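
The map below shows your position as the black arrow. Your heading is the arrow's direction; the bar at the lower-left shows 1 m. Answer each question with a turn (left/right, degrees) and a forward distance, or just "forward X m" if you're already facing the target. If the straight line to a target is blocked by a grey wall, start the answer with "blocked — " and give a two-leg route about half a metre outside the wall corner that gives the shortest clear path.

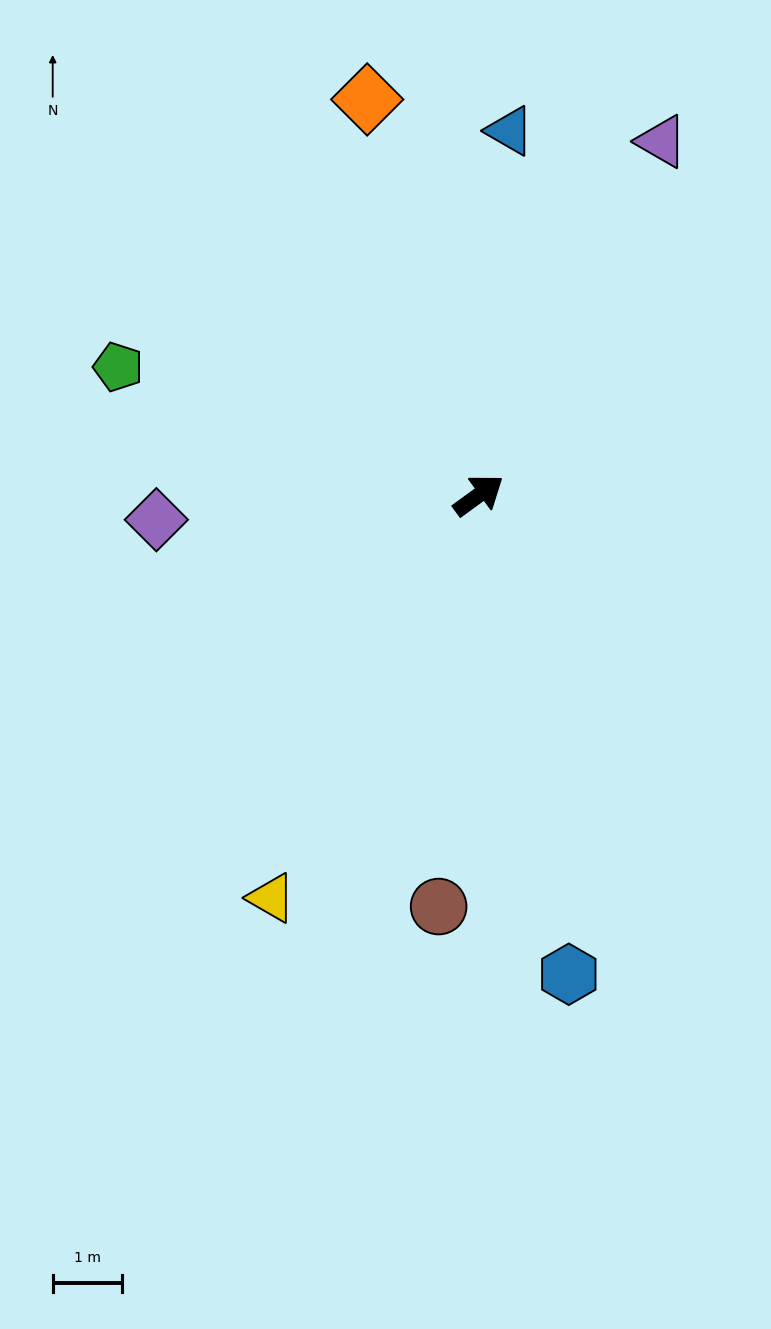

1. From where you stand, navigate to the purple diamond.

turn left 148°, forward 4.7 m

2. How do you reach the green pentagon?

turn left 124°, forward 5.5 m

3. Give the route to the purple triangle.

turn left 27°, forward 5.8 m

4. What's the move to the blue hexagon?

turn right 115°, forward 7.0 m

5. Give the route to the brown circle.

turn right 132°, forward 6.0 m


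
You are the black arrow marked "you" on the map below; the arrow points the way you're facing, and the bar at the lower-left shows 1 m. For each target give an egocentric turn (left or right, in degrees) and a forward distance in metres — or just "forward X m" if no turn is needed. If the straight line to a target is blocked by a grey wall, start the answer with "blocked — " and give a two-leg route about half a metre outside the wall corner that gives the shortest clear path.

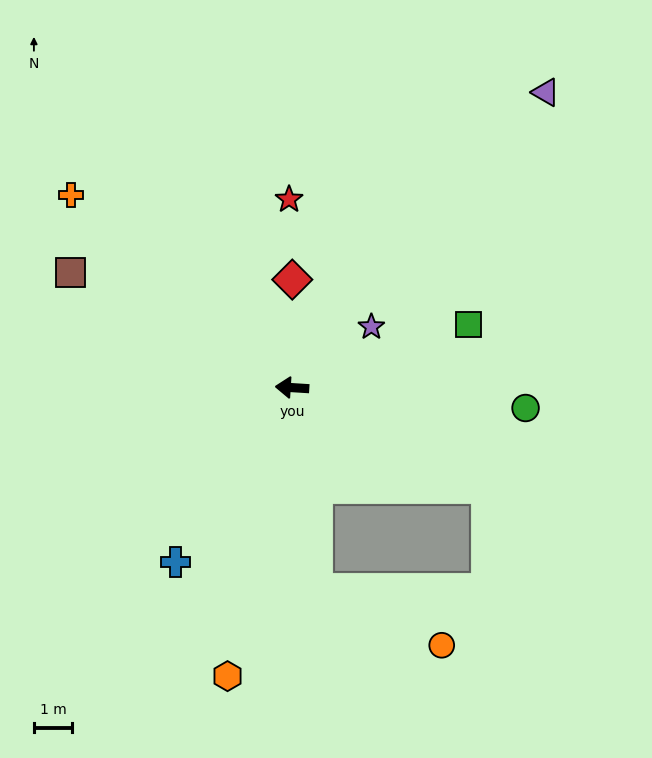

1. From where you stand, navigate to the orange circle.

blocked — turn left 101°, forward 5.3 m, then turn left 58°, forward 3.6 m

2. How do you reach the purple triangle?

turn right 127°, forward 10.2 m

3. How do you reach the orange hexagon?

turn left 81°, forward 7.8 m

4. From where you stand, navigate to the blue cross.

turn left 60°, forward 5.5 m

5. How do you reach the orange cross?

turn right 38°, forward 7.7 m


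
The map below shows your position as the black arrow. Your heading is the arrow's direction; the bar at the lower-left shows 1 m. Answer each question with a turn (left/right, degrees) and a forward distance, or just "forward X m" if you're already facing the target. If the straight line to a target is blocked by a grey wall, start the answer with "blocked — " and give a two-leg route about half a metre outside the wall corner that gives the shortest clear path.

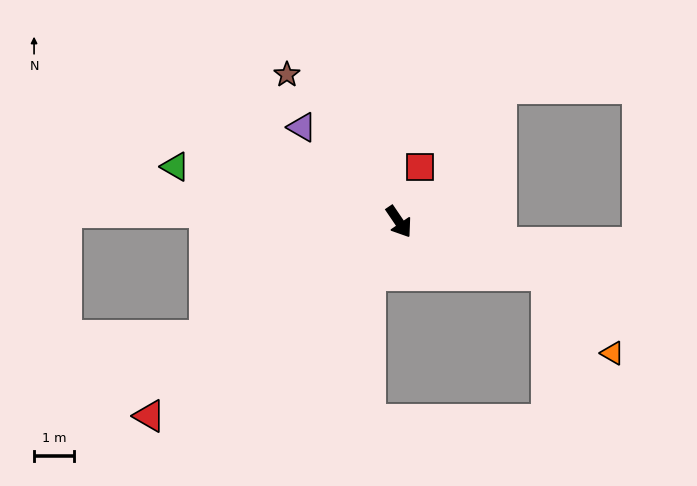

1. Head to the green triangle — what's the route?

turn right 138°, forward 5.8 m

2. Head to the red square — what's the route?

turn left 124°, forward 1.5 m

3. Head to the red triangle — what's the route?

turn right 86°, forward 8.0 m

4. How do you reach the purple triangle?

turn right 168°, forward 3.4 m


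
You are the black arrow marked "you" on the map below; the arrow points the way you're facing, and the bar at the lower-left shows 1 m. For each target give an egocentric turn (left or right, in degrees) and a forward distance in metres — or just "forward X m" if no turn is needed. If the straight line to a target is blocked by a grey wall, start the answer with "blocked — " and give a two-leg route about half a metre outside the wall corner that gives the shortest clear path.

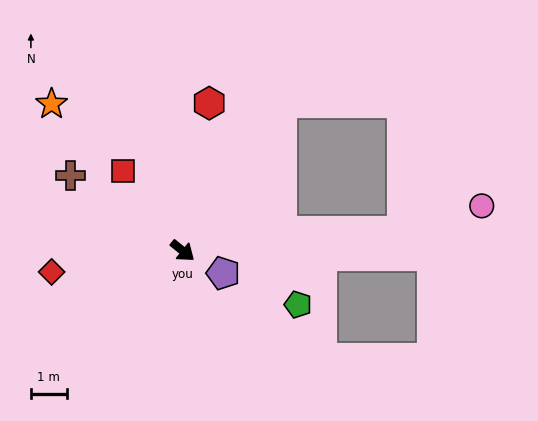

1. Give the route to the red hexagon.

turn left 119°, forward 4.2 m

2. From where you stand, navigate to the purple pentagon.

turn left 10°, forward 1.3 m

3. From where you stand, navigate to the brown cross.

turn right 175°, forward 3.8 m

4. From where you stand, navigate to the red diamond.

turn right 132°, forward 3.7 m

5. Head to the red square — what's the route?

turn left 166°, forward 2.8 m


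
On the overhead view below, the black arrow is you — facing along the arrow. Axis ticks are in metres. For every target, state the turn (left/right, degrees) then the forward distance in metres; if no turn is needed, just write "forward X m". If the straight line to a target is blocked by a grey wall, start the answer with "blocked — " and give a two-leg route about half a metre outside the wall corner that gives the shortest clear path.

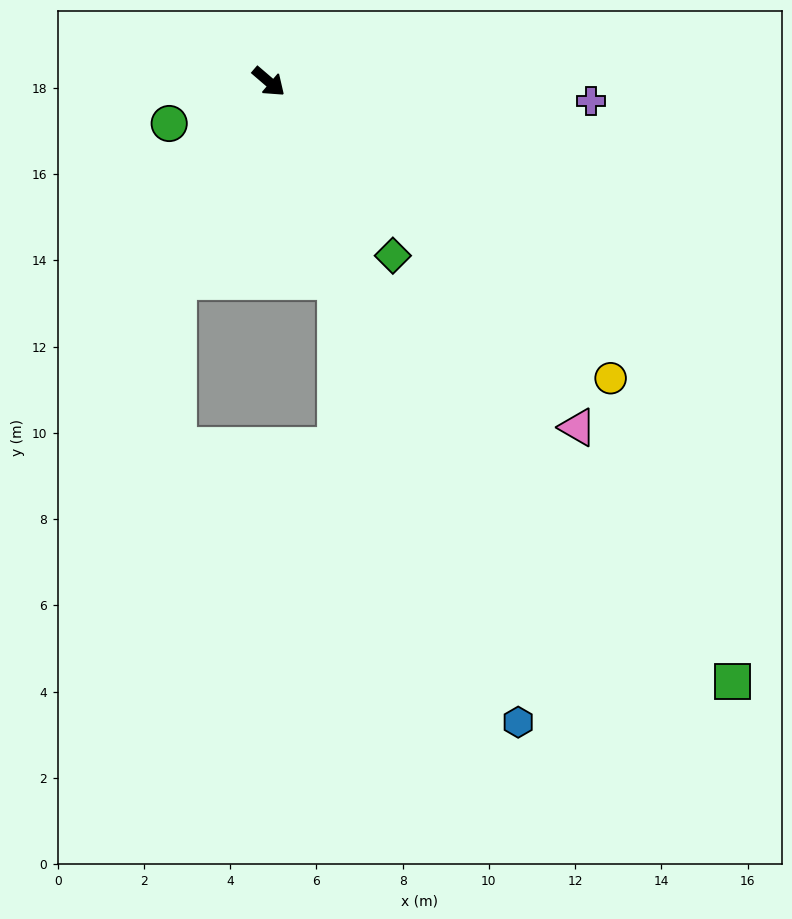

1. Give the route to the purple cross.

turn left 37°, forward 7.5 m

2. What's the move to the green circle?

turn right 117°, forward 2.5 m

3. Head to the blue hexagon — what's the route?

turn right 28°, forward 15.9 m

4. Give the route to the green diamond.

turn right 14°, forward 5.0 m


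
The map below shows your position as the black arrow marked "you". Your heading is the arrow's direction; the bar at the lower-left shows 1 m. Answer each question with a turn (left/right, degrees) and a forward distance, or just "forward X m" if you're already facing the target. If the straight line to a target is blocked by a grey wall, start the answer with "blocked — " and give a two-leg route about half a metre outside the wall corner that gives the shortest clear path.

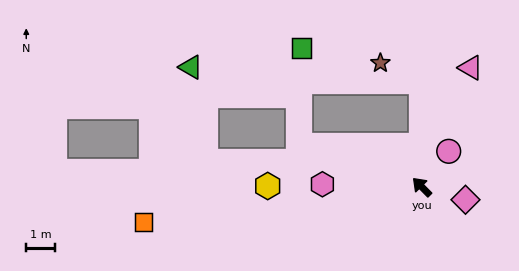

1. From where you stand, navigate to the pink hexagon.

turn left 44°, forward 3.5 m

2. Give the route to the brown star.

blocked — turn right 44°, forward 3.6 m, then turn left 64°, forward 1.6 m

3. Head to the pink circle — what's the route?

turn right 82°, forward 1.6 m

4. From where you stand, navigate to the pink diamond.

turn right 151°, forward 1.6 m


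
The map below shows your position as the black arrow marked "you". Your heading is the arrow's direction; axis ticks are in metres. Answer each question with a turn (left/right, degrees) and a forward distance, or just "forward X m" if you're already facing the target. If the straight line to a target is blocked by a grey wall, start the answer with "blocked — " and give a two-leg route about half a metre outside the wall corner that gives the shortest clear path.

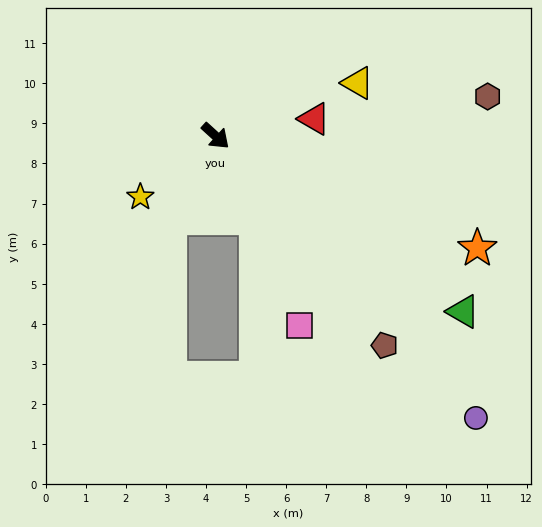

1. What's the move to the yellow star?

turn right 99°, forward 2.4 m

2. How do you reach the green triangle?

turn left 7°, forward 7.6 m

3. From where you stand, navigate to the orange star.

turn left 19°, forward 7.1 m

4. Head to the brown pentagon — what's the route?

turn right 9°, forward 6.7 m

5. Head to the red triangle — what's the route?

turn left 52°, forward 2.5 m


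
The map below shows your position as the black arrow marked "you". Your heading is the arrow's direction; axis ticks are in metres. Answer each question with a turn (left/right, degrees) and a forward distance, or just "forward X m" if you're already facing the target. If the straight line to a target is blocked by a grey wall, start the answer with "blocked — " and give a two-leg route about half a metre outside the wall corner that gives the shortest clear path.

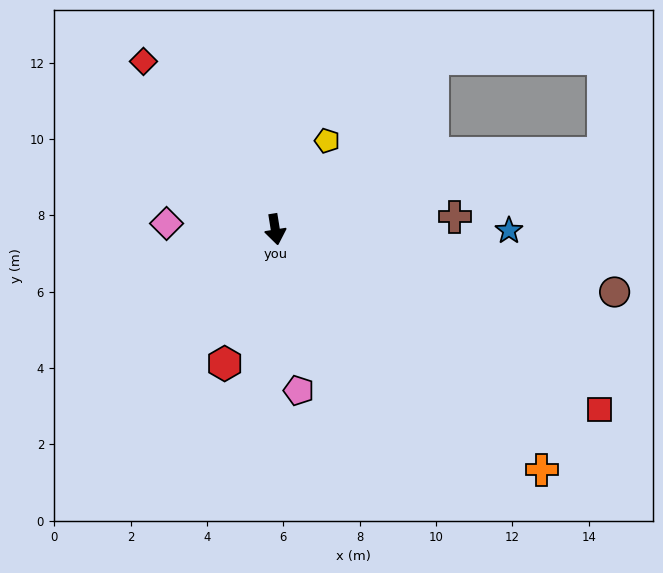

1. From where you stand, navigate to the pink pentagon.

forward 4.3 m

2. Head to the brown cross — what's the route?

turn left 85°, forward 4.7 m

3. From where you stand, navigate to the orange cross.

turn left 39°, forward 9.4 m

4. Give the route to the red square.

turn left 52°, forward 9.7 m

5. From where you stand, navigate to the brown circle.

turn left 70°, forward 9.0 m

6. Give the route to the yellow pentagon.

turn left 141°, forward 2.7 m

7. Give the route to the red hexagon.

turn right 30°, forward 3.8 m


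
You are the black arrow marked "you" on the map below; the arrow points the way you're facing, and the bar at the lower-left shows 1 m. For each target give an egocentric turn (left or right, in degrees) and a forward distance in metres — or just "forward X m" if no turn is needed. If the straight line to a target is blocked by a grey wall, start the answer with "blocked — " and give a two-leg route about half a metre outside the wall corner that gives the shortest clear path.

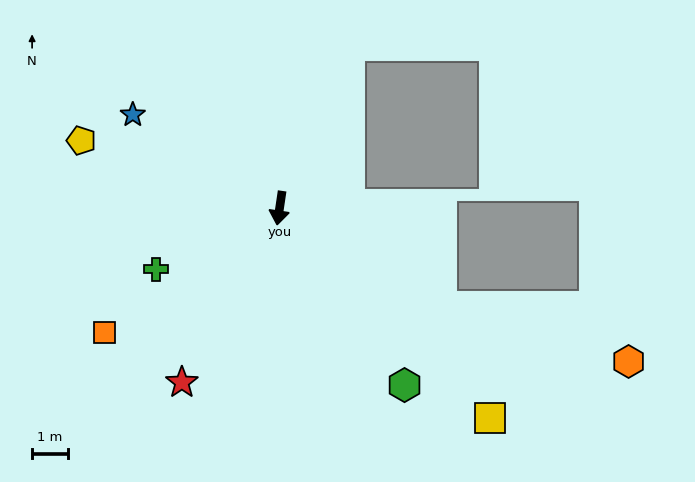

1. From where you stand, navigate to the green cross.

turn right 55°, forward 3.8 m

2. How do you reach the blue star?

turn right 114°, forward 4.8 m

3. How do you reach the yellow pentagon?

turn right 100°, forward 5.8 m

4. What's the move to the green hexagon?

turn left 44°, forward 6.0 m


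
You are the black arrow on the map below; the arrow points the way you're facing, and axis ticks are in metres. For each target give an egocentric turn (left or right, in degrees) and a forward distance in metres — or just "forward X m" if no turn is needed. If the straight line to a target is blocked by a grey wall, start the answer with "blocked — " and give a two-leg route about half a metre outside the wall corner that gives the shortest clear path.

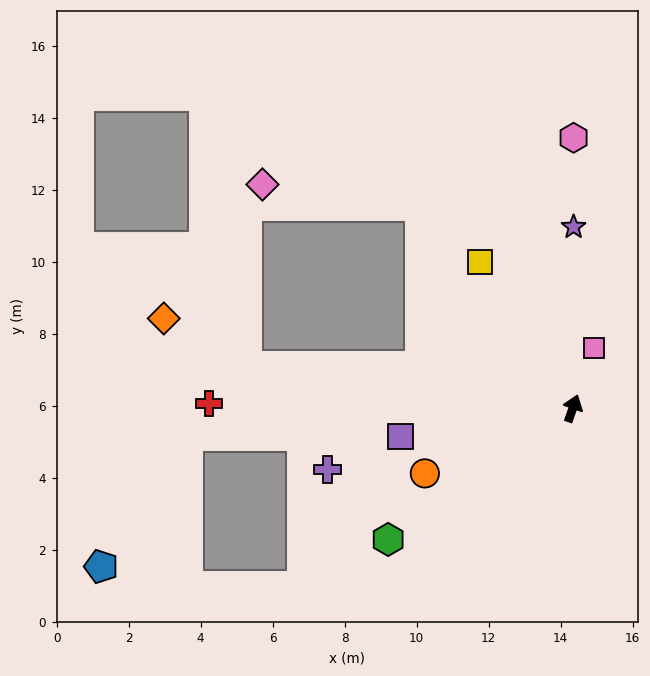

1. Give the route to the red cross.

turn left 109°, forward 10.1 m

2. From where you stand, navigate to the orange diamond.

blocked — turn left 102°, forward 9.1 m, then turn right 23°, forward 2.7 m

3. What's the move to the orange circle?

turn left 133°, forward 4.5 m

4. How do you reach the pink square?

forward 1.8 m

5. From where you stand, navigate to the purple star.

turn left 19°, forward 5.0 m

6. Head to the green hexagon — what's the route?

turn left 145°, forward 6.3 m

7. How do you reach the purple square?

turn left 119°, forward 4.8 m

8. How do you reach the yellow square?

turn left 52°, forward 4.8 m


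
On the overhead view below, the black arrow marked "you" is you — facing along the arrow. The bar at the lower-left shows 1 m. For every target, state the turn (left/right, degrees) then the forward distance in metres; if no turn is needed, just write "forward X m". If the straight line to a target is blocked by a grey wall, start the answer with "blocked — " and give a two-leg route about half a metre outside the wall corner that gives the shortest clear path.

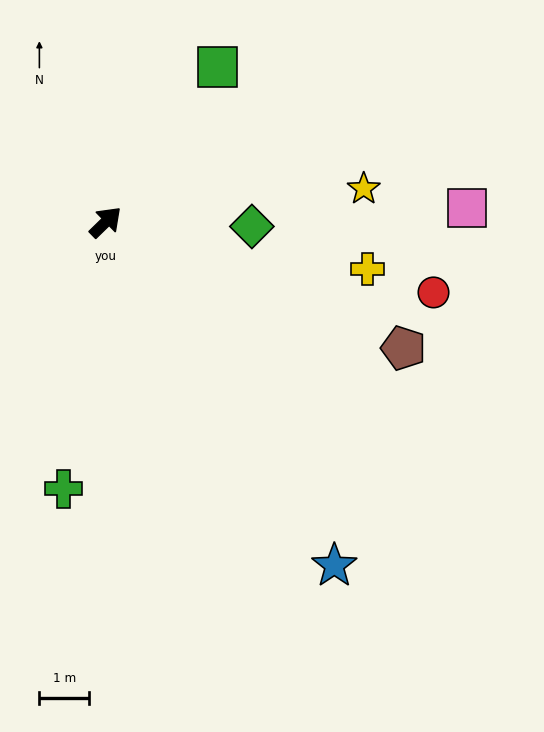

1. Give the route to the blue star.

turn right 101°, forward 8.3 m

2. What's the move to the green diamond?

turn right 46°, forward 2.9 m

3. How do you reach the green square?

turn left 10°, forward 3.9 m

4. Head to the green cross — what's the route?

turn right 143°, forward 5.4 m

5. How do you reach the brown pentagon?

turn right 67°, forward 6.5 m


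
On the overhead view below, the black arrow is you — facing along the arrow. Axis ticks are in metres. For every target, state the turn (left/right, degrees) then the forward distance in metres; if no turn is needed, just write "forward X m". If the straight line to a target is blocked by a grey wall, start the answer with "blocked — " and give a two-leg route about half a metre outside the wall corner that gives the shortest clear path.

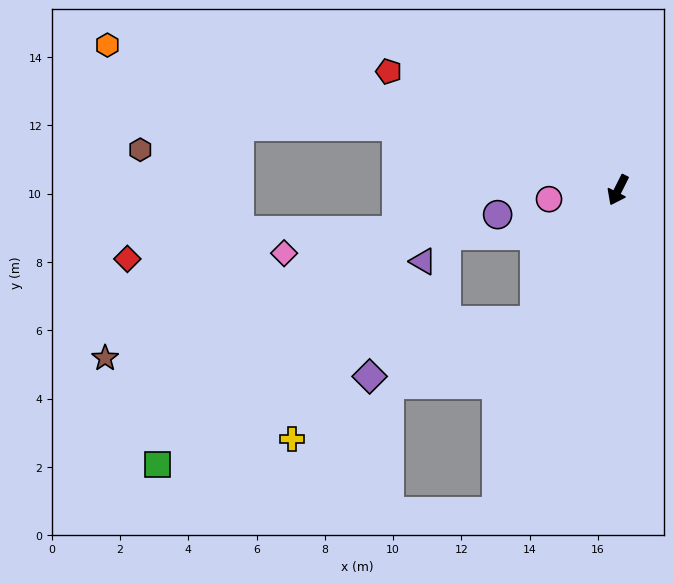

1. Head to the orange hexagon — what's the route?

turn right 79°, forward 15.5 m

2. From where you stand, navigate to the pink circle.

turn right 56°, forward 2.0 m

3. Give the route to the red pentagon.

turn right 91°, forward 7.6 m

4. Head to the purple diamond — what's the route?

blocked — turn right 6°, forward 4.5 m, then turn right 39°, forward 5.1 m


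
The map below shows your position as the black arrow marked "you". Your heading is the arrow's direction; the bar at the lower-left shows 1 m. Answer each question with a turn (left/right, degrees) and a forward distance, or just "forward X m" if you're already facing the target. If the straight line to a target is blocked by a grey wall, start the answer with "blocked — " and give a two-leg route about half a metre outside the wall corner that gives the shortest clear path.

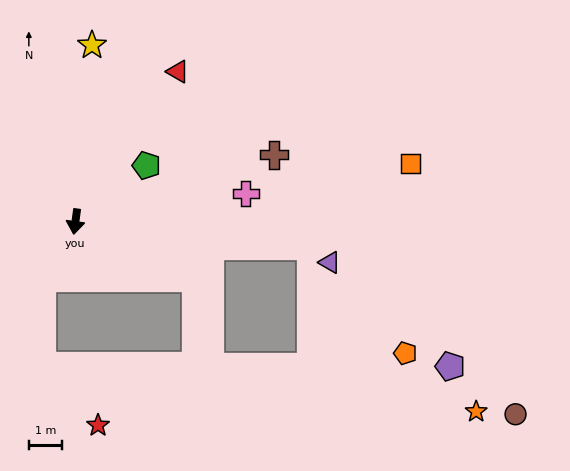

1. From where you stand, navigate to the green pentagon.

turn left 136°, forward 2.7 m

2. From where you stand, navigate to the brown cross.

turn left 116°, forward 6.3 m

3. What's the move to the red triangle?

turn left 153°, forward 5.5 m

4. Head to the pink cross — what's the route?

turn left 107°, forward 5.2 m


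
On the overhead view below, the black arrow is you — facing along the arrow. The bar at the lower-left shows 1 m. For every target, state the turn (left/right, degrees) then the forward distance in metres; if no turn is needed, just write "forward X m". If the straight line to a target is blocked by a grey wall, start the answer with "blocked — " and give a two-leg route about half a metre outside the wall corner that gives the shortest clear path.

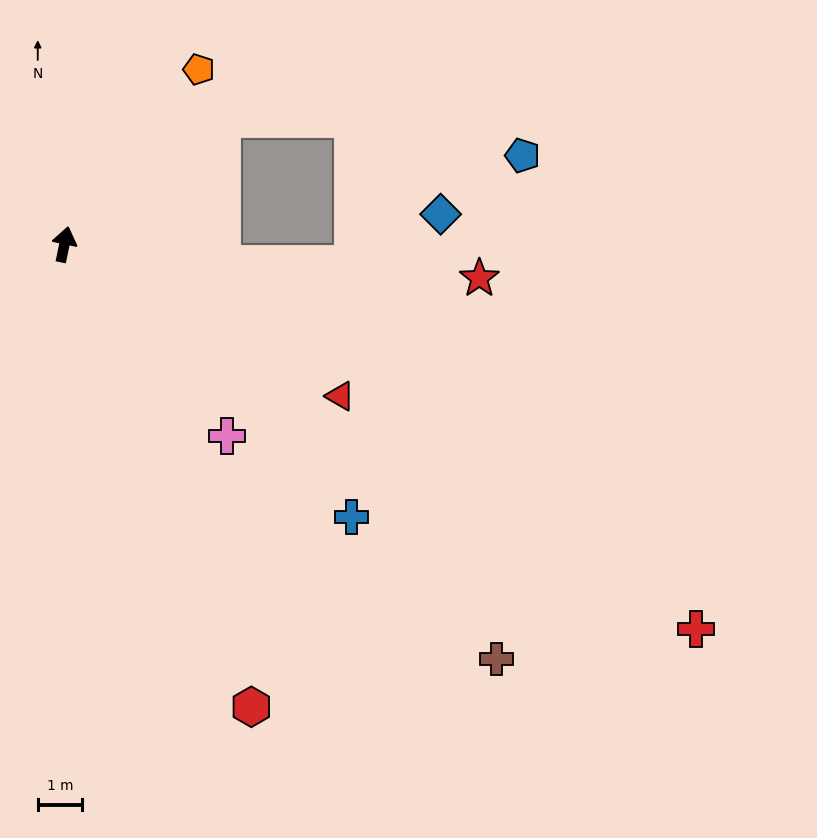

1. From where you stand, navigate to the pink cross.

turn right 128°, forward 5.6 m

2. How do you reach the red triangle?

turn right 107°, forward 7.1 m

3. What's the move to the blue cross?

turn right 122°, forward 8.9 m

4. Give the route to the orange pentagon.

turn right 26°, forward 5.0 m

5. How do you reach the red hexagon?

turn right 146°, forward 11.2 m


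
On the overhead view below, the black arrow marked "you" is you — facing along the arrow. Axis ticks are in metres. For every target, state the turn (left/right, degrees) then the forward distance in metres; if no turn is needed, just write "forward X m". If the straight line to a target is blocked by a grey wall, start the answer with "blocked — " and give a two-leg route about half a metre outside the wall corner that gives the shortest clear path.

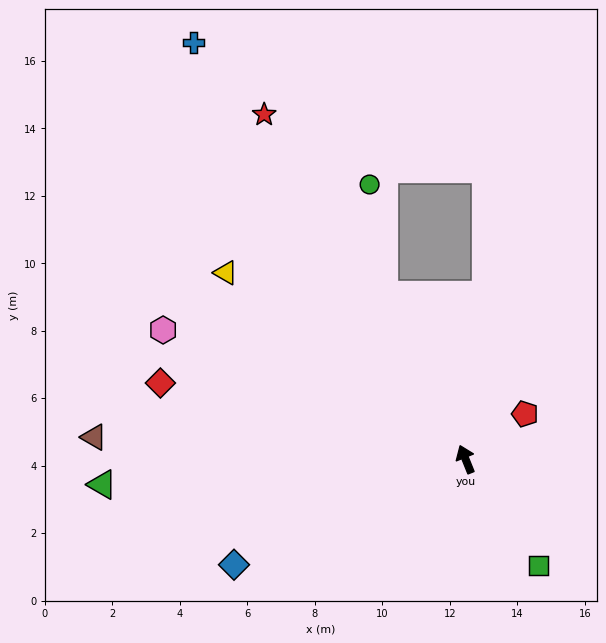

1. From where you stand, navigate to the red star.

turn left 8°, forward 11.8 m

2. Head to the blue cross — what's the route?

turn left 11°, forward 14.7 m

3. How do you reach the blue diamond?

turn left 93°, forward 7.5 m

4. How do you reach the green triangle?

turn left 72°, forward 10.8 m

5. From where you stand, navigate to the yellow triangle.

turn left 30°, forward 9.0 m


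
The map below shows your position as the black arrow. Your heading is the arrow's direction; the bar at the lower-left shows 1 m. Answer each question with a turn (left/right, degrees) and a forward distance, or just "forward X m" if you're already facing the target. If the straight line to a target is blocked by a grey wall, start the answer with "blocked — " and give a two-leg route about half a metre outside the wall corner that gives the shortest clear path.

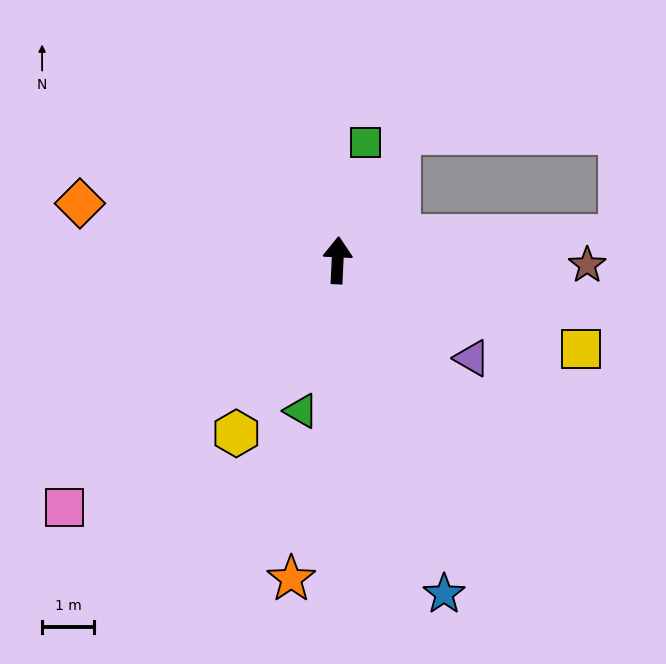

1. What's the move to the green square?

turn right 11°, forward 2.3 m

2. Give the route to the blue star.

turn right 160°, forward 6.8 m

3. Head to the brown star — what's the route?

turn right 88°, forward 4.8 m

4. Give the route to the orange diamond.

turn left 80°, forward 5.1 m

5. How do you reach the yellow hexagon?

turn left 152°, forward 3.9 m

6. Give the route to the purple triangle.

turn right 123°, forward 3.2 m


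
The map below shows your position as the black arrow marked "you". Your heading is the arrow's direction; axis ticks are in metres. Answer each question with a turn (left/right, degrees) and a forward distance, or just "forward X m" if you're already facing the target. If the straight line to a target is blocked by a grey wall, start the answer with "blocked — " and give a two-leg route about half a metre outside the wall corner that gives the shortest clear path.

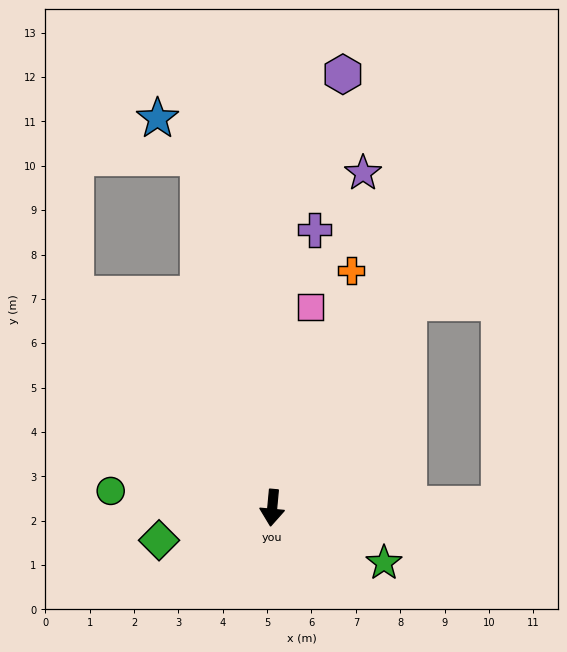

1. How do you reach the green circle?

turn right 91°, forward 3.7 m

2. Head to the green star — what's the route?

turn left 69°, forward 2.8 m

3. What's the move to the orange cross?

turn left 167°, forward 5.6 m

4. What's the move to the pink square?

turn left 175°, forward 4.6 m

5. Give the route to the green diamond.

turn right 69°, forward 2.7 m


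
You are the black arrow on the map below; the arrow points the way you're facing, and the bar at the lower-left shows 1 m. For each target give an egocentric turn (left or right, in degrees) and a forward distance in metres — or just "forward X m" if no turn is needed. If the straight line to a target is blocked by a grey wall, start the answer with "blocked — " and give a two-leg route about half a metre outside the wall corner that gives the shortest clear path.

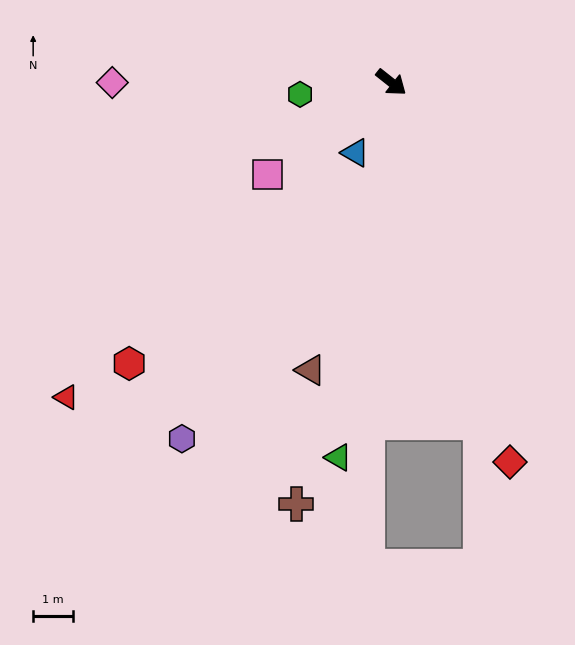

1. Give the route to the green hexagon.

turn right 134°, forward 2.3 m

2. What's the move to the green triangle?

turn right 60°, forward 9.4 m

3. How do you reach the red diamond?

turn right 34°, forward 9.9 m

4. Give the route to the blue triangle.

turn right 79°, forward 2.0 m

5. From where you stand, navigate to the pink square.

turn right 105°, forward 3.8 m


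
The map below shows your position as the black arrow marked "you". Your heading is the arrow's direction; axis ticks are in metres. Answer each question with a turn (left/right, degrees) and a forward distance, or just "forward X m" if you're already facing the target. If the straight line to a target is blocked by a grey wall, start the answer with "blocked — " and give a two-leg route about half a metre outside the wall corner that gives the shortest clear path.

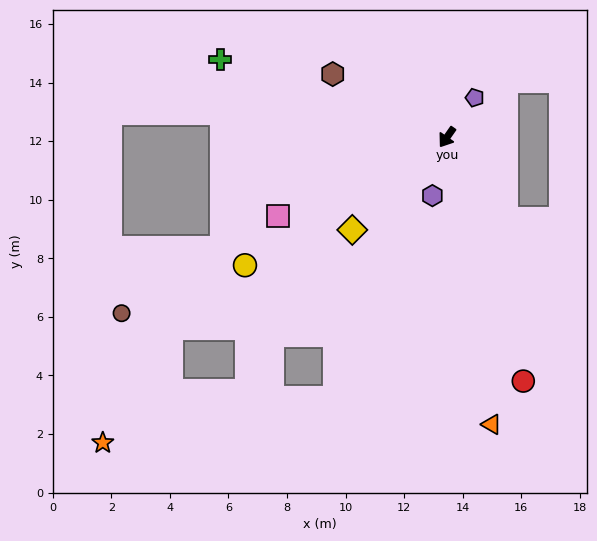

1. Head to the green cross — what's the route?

turn right 74°, forward 8.2 m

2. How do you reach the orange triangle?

turn left 44°, forward 9.9 m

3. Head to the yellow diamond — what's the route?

turn right 11°, forward 4.5 m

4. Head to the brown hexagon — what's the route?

turn right 84°, forward 4.5 m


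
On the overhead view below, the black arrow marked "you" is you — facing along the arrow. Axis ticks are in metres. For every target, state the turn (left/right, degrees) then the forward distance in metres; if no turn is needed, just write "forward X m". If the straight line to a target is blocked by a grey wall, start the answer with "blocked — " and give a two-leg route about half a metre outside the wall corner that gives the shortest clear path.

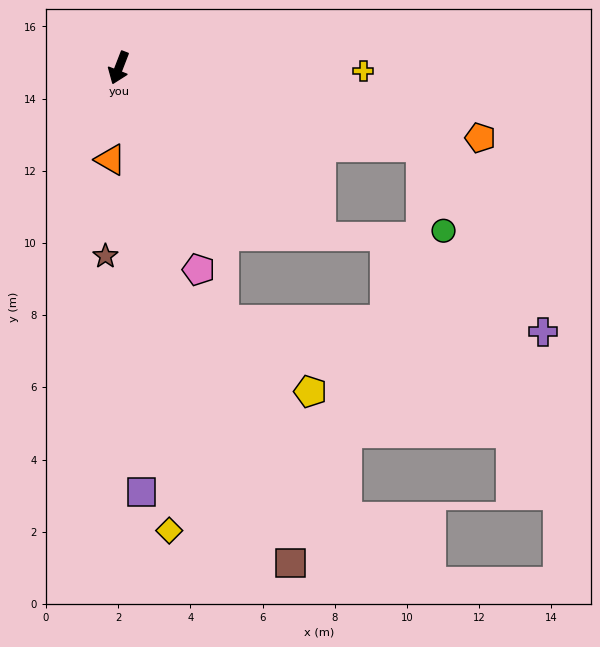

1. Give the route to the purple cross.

blocked — turn left 97°, forward 8.7 m, then turn right 43°, forward 6.1 m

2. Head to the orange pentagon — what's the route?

turn left 100°, forward 10.2 m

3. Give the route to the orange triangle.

turn left 16°, forward 2.6 m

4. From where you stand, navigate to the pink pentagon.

turn left 43°, forward 6.0 m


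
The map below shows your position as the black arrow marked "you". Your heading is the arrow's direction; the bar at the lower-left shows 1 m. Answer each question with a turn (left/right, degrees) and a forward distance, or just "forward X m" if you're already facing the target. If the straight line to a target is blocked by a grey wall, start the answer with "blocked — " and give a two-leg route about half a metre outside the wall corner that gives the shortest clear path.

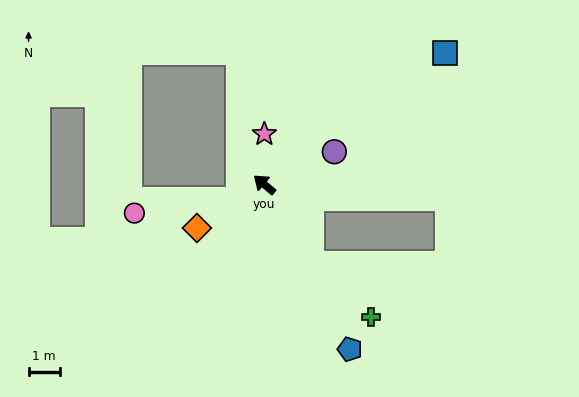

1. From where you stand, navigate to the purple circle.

turn right 115°, forward 2.5 m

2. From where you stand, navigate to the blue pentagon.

turn left 157°, forward 5.9 m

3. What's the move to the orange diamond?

turn left 73°, forward 2.6 m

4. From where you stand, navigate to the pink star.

turn right 50°, forward 1.6 m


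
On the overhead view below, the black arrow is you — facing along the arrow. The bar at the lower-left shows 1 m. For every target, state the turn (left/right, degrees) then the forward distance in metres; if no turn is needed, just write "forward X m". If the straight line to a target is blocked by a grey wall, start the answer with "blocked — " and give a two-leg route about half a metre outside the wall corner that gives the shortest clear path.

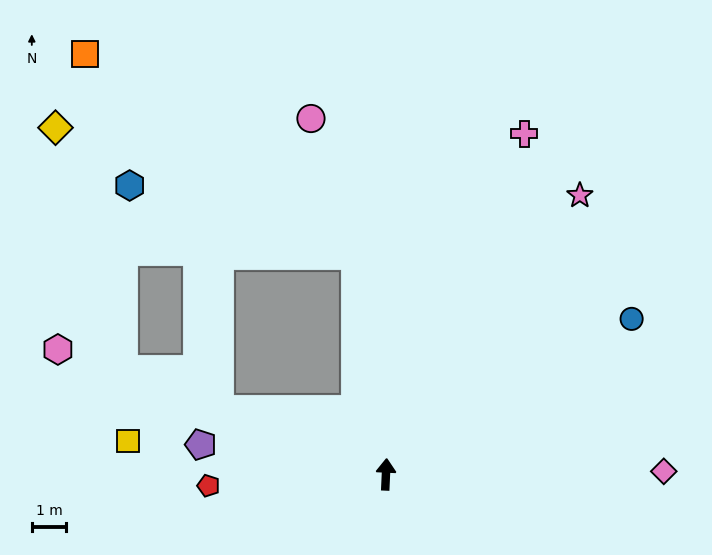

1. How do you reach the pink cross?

turn right 20°, forward 10.6 m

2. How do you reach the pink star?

turn right 32°, forward 9.8 m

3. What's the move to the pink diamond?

turn right 87°, forward 8.0 m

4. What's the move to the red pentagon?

turn left 96°, forward 5.1 m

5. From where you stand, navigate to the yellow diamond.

blocked — turn left 11°, forward 6.4 m, then turn left 59°, forward 9.4 m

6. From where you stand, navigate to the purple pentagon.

turn left 83°, forward 5.4 m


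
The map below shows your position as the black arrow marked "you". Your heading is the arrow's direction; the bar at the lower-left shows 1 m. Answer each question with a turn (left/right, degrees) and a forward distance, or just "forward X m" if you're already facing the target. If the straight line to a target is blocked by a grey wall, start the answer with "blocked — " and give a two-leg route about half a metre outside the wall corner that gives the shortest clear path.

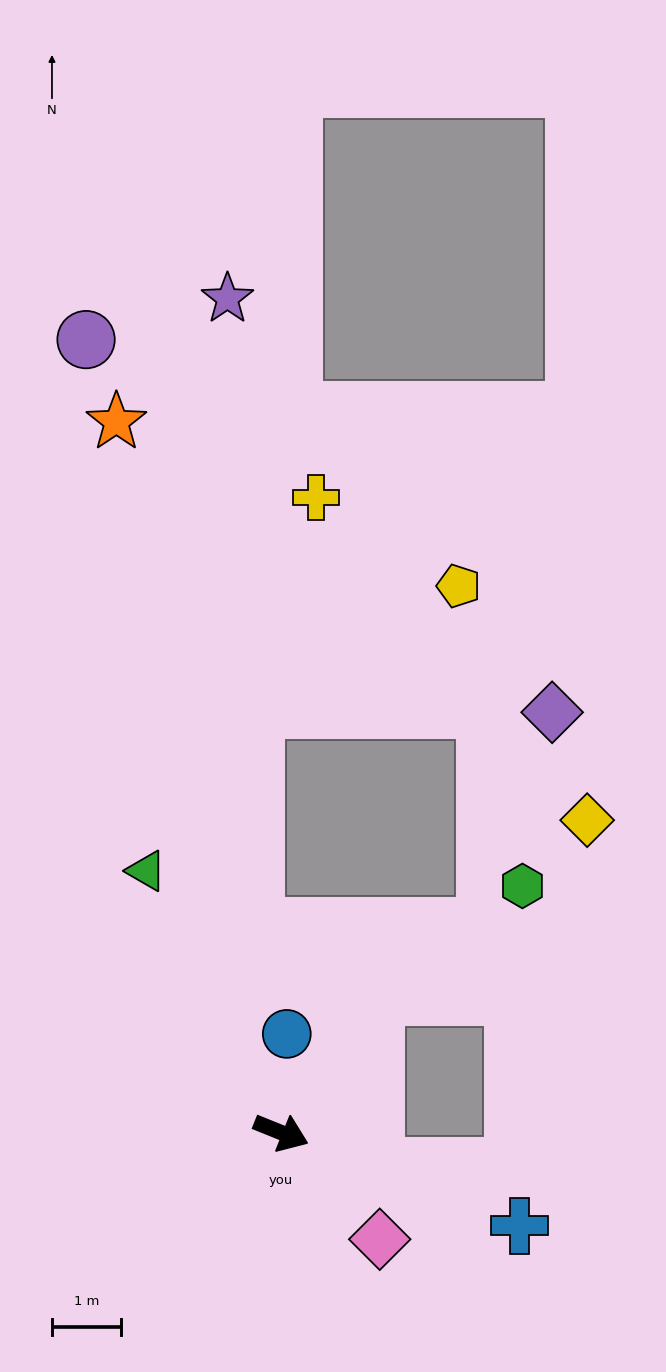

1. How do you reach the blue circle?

turn left 109°, forward 1.4 m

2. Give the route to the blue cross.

forward 3.7 m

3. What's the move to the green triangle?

turn left 139°, forward 4.3 m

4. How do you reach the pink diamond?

turn right 25°, forward 2.1 m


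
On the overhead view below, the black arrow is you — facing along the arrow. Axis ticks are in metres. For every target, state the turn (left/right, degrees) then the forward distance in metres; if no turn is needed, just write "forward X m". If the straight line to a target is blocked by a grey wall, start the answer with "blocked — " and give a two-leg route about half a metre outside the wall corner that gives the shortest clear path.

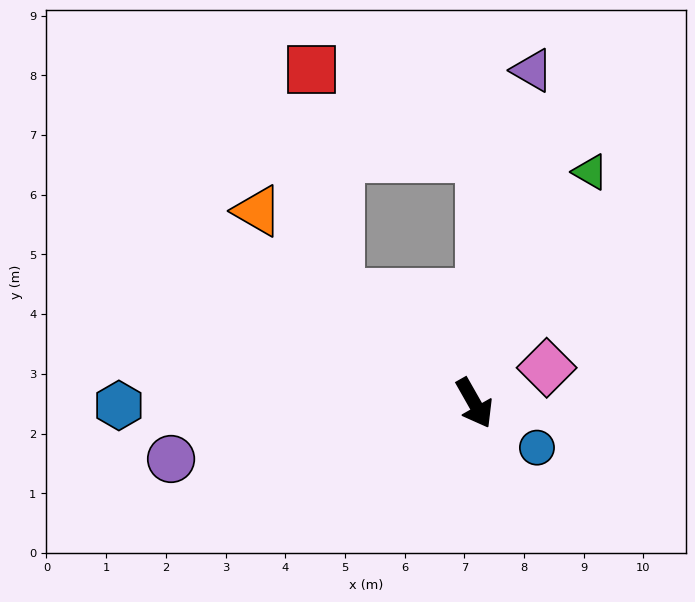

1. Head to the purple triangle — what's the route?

turn left 141°, forward 5.7 m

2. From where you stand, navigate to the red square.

blocked — turn right 158°, forward 2.9 m, then turn right 44°, forward 3.8 m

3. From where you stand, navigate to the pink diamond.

turn left 86°, forward 1.3 m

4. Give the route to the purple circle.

turn right 109°, forward 5.2 m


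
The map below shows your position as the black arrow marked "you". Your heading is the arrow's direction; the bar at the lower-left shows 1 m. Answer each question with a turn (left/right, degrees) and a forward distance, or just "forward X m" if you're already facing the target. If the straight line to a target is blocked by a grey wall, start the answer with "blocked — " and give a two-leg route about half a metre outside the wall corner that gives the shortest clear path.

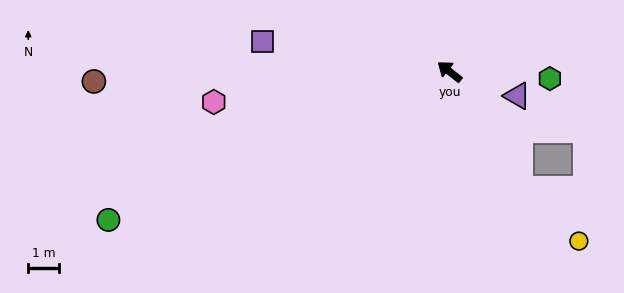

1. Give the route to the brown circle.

turn left 40°, forward 11.6 m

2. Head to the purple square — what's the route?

turn left 29°, forward 6.2 m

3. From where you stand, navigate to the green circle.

turn left 62°, forward 12.1 m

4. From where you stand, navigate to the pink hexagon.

turn left 46°, forward 7.8 m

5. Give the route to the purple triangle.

turn right 161°, forward 2.3 m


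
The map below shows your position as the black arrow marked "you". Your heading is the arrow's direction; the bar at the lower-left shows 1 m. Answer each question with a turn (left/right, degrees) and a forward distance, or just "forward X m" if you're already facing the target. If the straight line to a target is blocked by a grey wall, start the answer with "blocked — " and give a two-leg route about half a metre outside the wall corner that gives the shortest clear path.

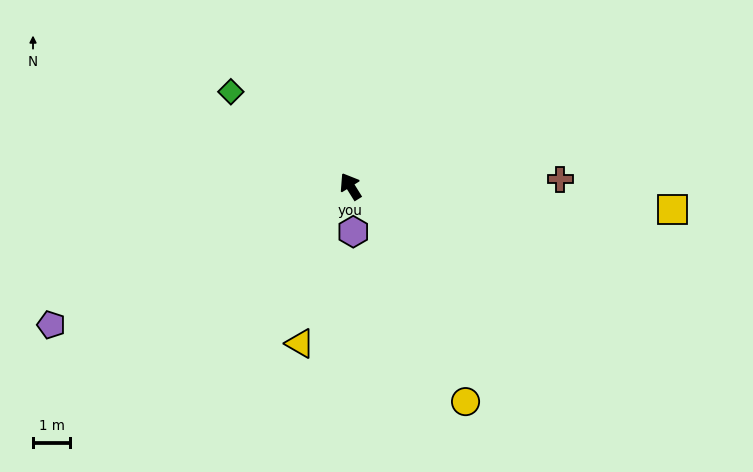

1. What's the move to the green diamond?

turn left 20°, forward 4.1 m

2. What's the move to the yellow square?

turn right 126°, forward 8.7 m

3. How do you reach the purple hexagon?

turn left 152°, forward 1.2 m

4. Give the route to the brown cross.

turn right 120°, forward 5.7 m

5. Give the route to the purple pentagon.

turn left 83°, forward 8.9 m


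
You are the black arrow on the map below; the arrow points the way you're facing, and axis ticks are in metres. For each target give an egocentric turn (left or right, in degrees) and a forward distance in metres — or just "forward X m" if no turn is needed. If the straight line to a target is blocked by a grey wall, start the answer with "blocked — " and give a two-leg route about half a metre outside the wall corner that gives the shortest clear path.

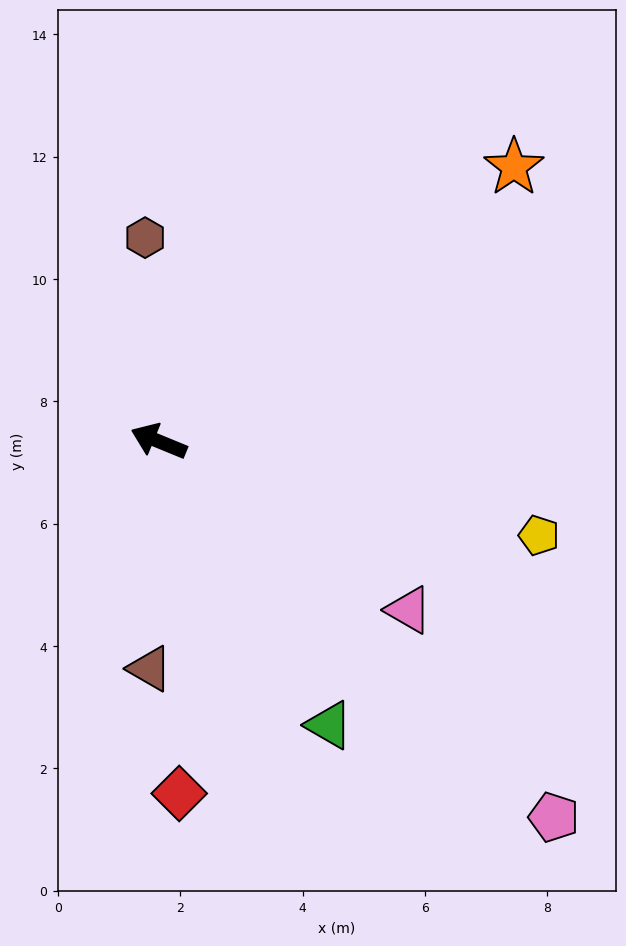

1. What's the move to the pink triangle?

turn left 168°, forward 4.9 m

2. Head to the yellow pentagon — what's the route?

turn right 172°, forward 6.4 m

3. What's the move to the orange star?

turn right 120°, forward 7.3 m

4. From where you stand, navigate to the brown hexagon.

turn right 64°, forward 3.3 m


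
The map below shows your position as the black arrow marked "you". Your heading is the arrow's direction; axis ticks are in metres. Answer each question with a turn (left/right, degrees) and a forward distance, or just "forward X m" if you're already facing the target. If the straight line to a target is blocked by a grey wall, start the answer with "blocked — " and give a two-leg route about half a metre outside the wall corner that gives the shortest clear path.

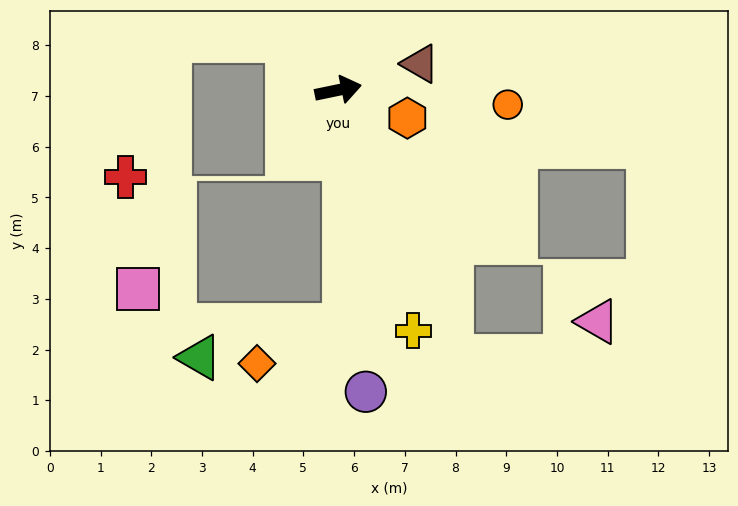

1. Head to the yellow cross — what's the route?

turn right 84°, forward 5.0 m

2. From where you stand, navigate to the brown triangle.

turn left 6°, forward 1.7 m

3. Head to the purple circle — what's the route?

turn right 96°, forward 6.0 m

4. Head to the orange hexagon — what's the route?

turn right 34°, forward 1.5 m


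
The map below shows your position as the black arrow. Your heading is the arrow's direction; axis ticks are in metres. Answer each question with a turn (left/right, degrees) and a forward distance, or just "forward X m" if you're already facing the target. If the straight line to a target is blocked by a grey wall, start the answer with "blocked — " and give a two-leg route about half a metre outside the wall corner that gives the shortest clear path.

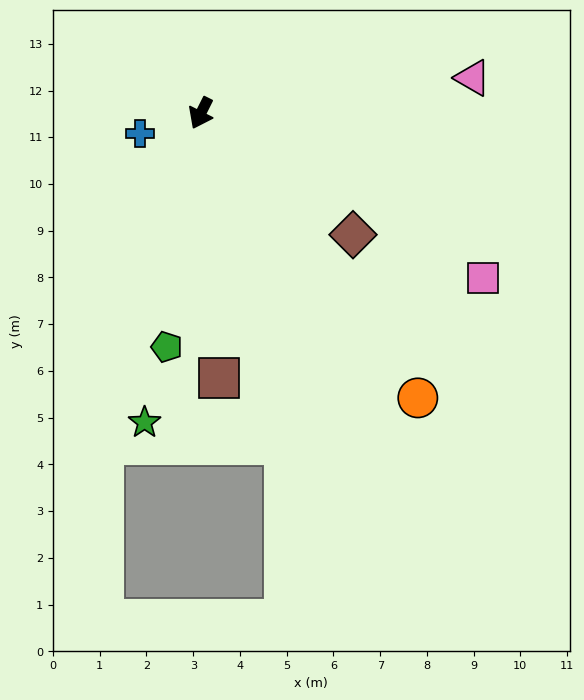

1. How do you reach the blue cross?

turn right 45°, forward 1.4 m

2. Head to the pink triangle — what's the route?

turn left 124°, forward 5.9 m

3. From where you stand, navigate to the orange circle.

turn left 64°, forward 7.7 m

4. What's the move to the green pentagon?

turn left 18°, forward 5.1 m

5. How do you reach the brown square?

turn left 30°, forward 5.7 m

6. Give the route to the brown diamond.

turn left 78°, forward 4.2 m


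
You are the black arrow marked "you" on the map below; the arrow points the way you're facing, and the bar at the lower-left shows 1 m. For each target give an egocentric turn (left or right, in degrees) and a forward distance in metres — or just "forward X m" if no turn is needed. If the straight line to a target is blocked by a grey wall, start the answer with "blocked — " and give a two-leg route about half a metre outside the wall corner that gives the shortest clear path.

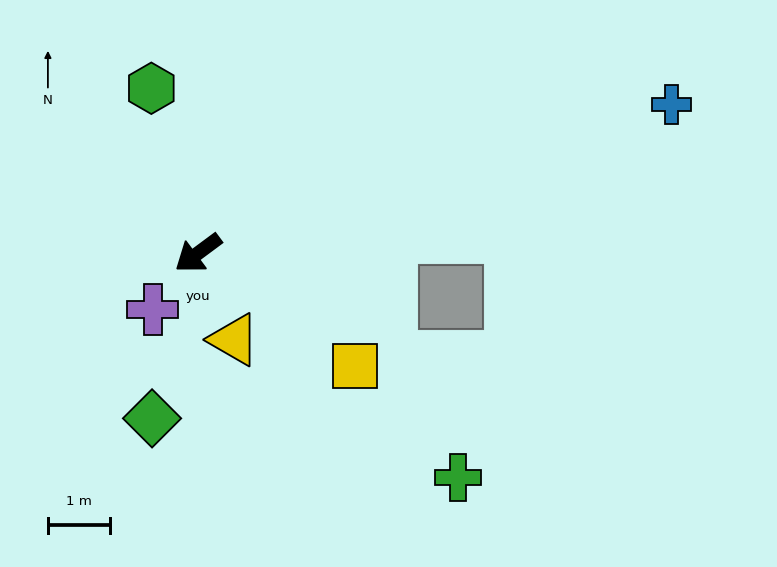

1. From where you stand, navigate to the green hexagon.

turn right 111°, forward 2.8 m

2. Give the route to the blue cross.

turn left 161°, forward 8.0 m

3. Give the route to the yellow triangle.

turn left 76°, forward 1.5 m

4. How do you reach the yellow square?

turn left 108°, forward 3.1 m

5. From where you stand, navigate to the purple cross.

turn left 15°, forward 1.2 m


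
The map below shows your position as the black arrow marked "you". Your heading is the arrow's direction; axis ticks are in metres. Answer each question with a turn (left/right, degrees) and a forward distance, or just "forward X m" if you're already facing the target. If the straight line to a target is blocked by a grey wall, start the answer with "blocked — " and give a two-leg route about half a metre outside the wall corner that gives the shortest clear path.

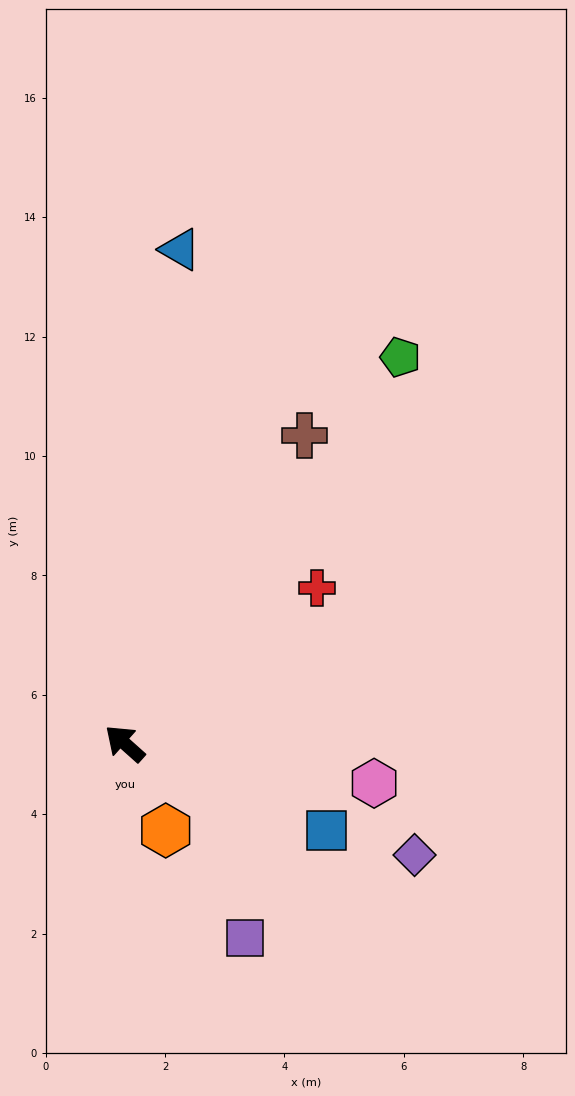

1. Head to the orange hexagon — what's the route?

turn left 157°, forward 1.6 m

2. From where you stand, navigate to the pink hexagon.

turn right 147°, forward 4.2 m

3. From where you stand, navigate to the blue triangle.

turn right 55°, forward 8.3 m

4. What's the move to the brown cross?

turn right 79°, forward 6.0 m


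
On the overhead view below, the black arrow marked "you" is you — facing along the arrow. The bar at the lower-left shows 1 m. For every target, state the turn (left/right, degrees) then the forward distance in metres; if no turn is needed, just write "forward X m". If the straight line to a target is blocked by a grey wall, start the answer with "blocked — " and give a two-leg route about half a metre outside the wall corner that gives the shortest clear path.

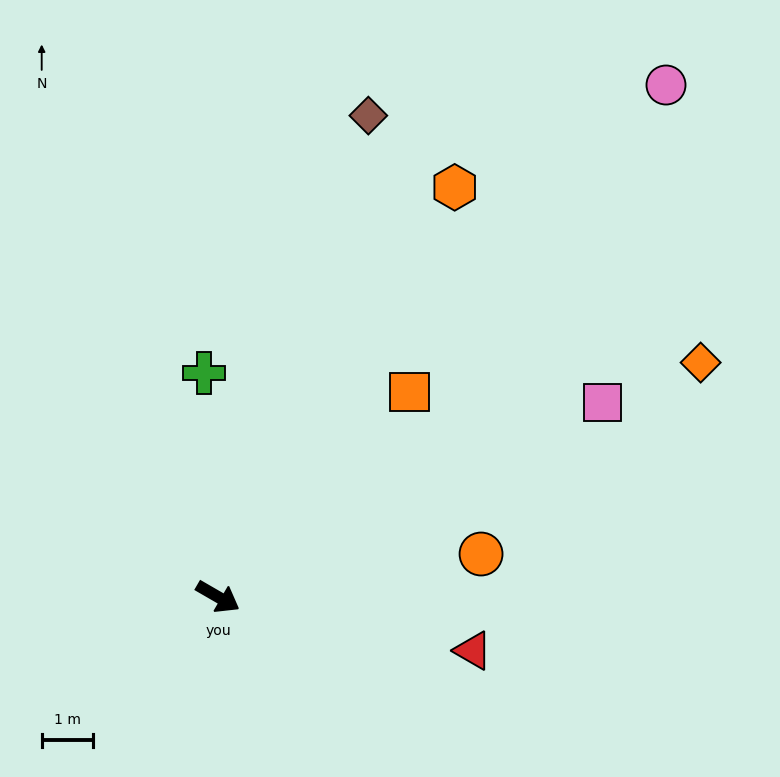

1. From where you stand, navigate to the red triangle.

turn left 18°, forward 5.1 m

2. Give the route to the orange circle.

turn left 39°, forward 5.2 m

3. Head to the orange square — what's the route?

turn left 77°, forward 5.5 m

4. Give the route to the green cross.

turn left 124°, forward 4.4 m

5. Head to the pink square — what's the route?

turn left 57°, forward 8.5 m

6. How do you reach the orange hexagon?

turn left 90°, forward 9.3 m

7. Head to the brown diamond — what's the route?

turn left 103°, forward 9.9 m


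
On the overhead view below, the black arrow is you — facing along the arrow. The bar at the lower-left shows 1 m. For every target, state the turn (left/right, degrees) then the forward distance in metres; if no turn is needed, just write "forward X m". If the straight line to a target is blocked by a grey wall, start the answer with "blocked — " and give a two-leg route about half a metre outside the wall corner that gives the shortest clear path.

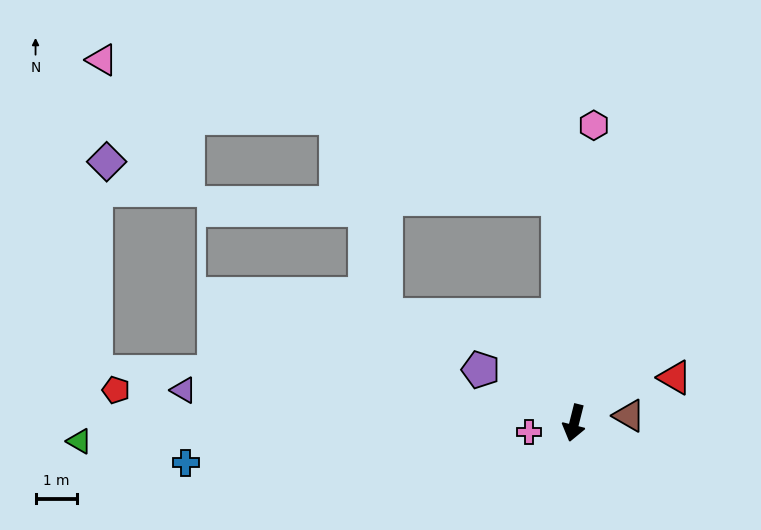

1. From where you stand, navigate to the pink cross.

turn right 64°, forward 1.1 m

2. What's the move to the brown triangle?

turn left 112°, forward 1.3 m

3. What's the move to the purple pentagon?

turn right 105°, forward 2.6 m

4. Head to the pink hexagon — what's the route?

turn right 170°, forward 7.3 m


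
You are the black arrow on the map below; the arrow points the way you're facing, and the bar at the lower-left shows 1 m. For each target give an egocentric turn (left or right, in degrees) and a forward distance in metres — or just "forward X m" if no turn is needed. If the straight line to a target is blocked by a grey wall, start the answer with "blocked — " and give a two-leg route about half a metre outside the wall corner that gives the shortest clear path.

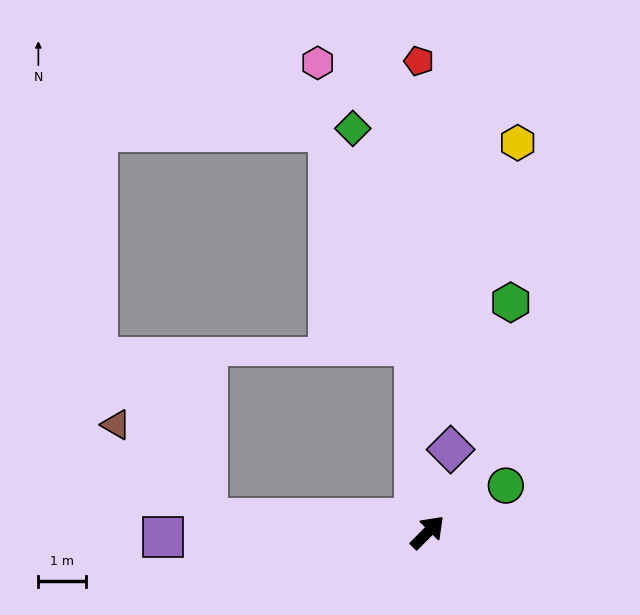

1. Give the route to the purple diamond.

turn left 29°, forward 1.8 m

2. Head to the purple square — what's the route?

turn left 136°, forward 5.6 m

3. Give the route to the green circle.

turn right 15°, forward 1.9 m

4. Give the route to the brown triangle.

blocked — turn left 131°, forward 4.7 m, then turn right 42°, forward 2.8 m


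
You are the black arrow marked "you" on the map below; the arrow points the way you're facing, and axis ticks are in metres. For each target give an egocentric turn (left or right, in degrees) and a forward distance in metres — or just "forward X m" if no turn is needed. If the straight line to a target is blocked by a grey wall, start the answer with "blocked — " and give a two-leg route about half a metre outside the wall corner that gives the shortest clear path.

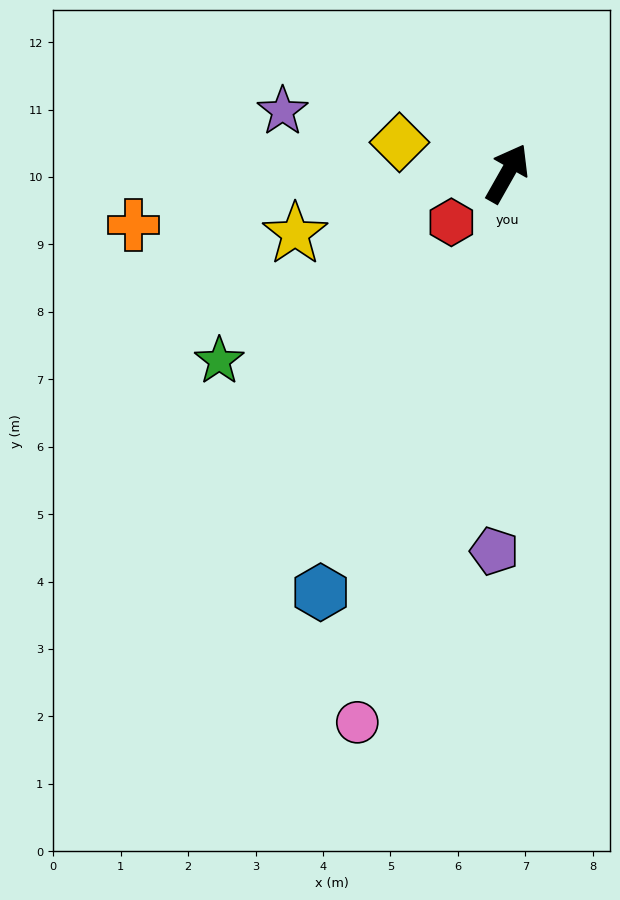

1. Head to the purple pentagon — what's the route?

turn right 152°, forward 5.6 m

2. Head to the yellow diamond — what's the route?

turn left 103°, forward 1.7 m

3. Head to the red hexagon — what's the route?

turn left 161°, forward 1.1 m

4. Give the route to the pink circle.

turn right 166°, forward 8.4 m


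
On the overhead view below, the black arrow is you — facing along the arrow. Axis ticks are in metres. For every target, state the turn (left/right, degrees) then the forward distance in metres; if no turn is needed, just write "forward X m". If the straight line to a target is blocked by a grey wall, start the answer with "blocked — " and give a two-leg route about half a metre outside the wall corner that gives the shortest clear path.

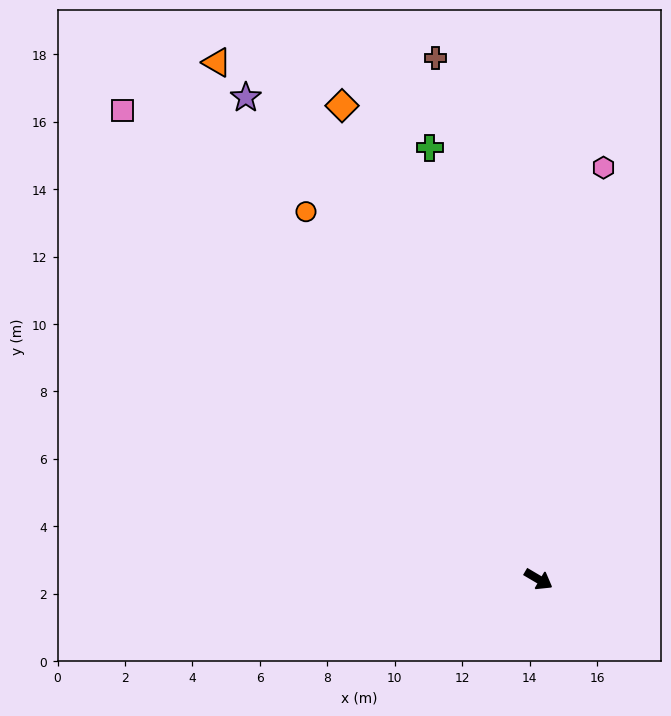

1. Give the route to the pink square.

turn left 162°, forward 18.6 m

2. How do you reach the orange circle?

turn left 153°, forward 12.9 m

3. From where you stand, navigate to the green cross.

turn left 135°, forward 13.2 m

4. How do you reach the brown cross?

turn left 132°, forward 15.8 m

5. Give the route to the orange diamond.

turn left 143°, forward 15.2 m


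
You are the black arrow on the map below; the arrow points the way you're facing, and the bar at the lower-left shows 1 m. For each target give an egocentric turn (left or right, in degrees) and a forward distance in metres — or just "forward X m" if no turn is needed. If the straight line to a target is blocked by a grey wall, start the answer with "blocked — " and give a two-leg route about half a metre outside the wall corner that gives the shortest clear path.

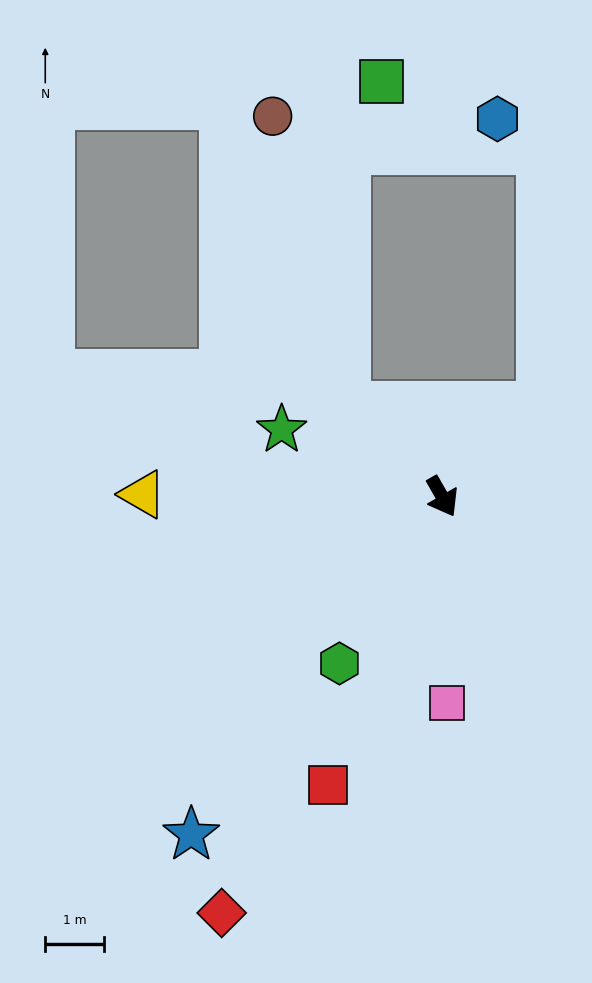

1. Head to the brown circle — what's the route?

blocked — turn right 163°, forward 2.2 m, then turn right 33°, forward 5.1 m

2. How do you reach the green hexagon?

turn right 61°, forward 3.3 m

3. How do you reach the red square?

turn right 51°, forward 5.2 m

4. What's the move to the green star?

turn right 142°, forward 2.9 m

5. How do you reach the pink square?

turn right 28°, forward 3.5 m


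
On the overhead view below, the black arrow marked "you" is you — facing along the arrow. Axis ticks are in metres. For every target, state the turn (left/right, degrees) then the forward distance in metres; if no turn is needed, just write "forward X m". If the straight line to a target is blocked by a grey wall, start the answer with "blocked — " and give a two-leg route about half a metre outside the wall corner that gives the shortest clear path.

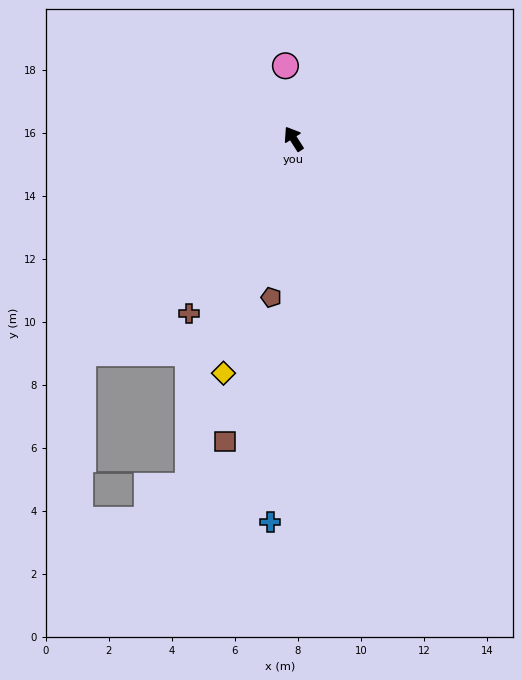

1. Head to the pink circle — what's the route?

turn right 26°, forward 2.3 m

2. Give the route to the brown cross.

turn left 117°, forward 6.5 m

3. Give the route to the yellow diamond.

turn left 131°, forward 7.8 m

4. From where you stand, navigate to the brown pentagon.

turn left 139°, forward 5.1 m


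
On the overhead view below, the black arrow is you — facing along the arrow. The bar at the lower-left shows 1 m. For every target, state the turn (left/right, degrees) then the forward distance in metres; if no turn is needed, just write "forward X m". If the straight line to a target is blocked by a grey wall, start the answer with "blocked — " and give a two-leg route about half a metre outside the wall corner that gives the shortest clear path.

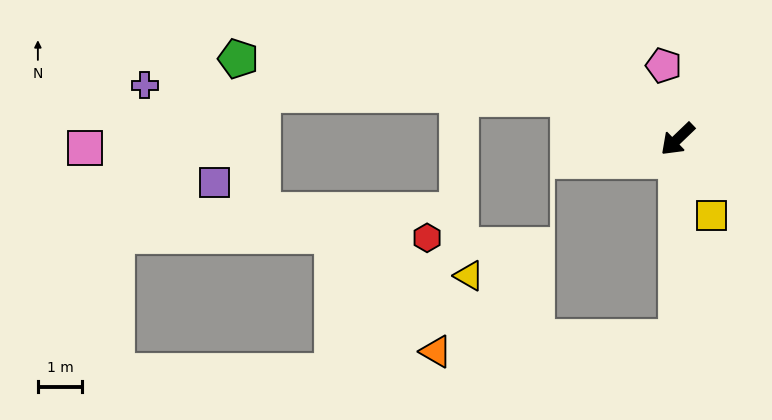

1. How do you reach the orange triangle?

blocked — turn left 46°, forward 4.5 m, then turn right 87°, forward 5.4 m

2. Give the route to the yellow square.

turn left 70°, forward 1.9 m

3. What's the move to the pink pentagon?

turn right 123°, forward 1.7 m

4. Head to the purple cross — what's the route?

blocked — turn right 65°, forward 2.6 m, then turn left 19°, forward 9.5 m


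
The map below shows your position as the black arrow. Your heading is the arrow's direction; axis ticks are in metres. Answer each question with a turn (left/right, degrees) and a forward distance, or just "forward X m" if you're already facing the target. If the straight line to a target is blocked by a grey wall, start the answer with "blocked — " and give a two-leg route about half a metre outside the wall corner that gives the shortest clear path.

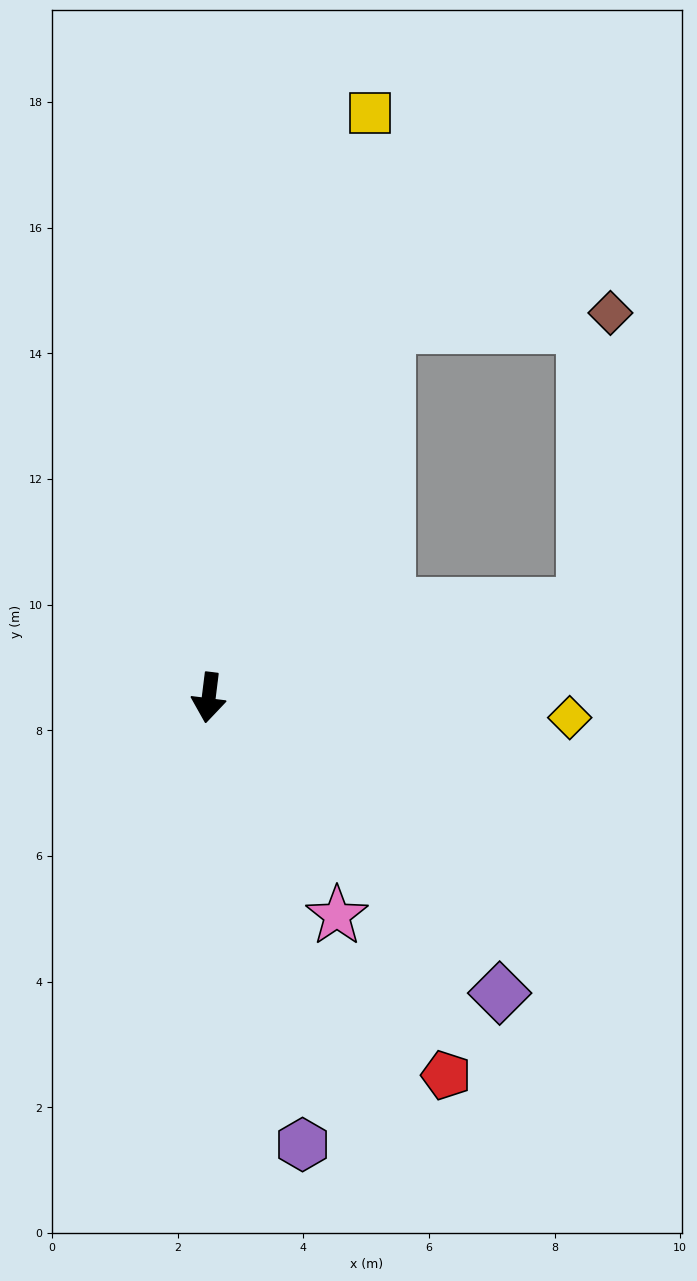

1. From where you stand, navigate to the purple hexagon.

turn left 19°, forward 7.3 m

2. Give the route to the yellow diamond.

turn left 94°, forward 5.8 m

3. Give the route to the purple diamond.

turn left 52°, forward 6.6 m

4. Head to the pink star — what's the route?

turn left 38°, forward 4.0 m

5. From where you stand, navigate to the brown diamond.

blocked — turn left 161°, forward 6.6 m, then turn right 60°, forward 3.5 m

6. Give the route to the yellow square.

turn left 172°, forward 9.7 m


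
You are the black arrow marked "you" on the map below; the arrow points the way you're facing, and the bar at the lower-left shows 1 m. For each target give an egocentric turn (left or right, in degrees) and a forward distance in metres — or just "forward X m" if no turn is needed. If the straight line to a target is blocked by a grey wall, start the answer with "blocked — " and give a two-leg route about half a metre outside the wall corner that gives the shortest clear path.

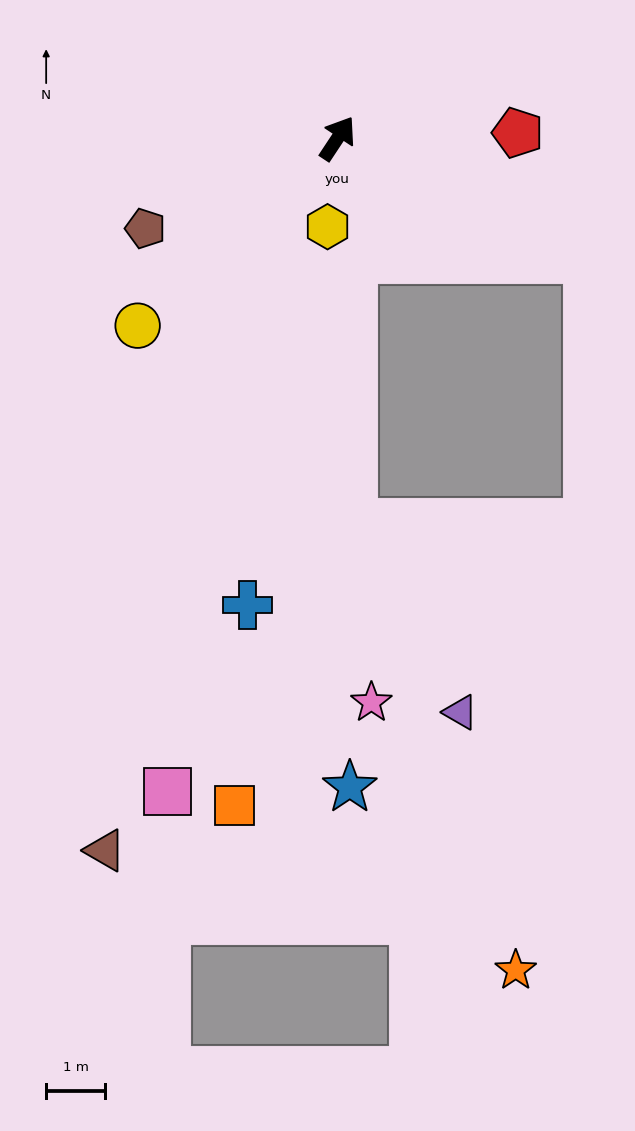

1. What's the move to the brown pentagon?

turn left 149°, forward 3.6 m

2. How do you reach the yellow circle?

turn left 167°, forward 4.6 m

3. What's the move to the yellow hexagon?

turn right 153°, forward 1.5 m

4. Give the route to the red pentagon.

turn right 55°, forward 3.1 m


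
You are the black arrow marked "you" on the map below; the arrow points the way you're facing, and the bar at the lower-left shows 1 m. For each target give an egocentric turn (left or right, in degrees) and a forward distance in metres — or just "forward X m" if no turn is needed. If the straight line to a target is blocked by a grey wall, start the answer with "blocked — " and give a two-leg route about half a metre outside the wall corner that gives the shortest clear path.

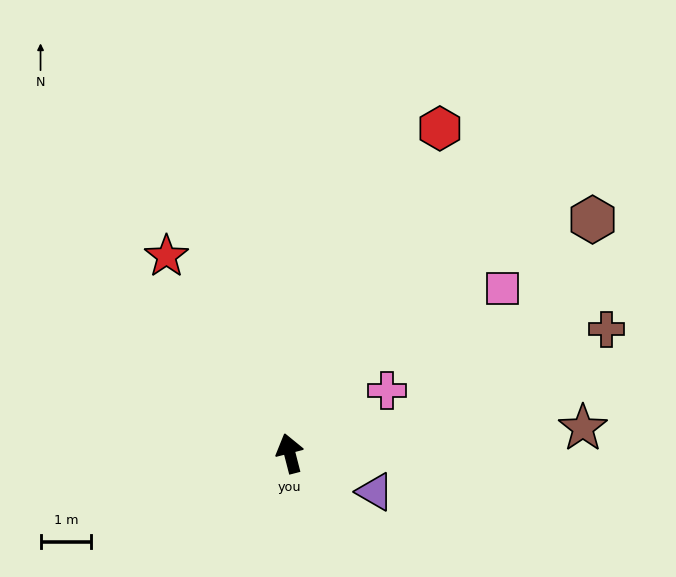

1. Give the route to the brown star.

turn right 99°, forward 5.8 m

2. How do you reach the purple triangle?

turn right 129°, forward 1.9 m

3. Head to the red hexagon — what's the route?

turn right 39°, forward 7.1 m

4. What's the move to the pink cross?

turn right 72°, forward 2.3 m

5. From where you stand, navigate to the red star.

turn left 18°, forward 4.6 m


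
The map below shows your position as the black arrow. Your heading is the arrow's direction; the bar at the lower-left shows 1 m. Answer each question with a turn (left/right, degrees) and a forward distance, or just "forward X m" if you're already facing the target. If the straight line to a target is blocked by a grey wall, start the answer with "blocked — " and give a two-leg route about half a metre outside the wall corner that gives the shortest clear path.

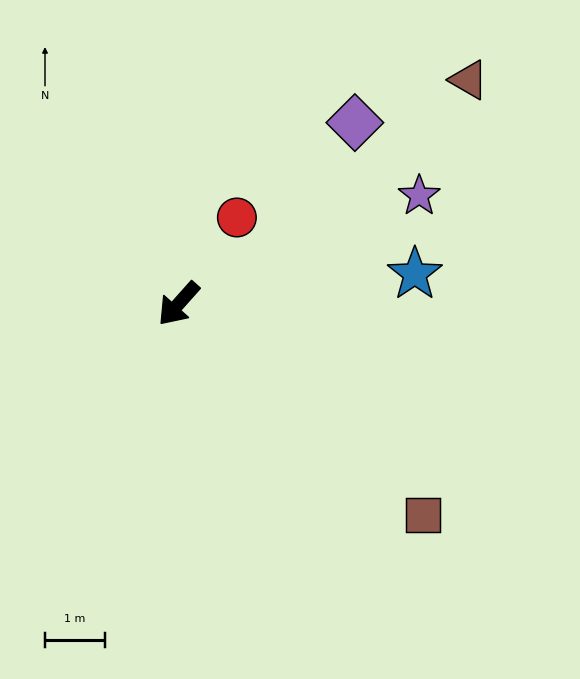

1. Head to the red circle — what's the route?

turn right 172°, forward 1.7 m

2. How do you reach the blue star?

turn left 139°, forward 4.0 m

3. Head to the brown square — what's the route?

turn left 91°, forward 5.4 m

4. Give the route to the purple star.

turn left 156°, forward 4.4 m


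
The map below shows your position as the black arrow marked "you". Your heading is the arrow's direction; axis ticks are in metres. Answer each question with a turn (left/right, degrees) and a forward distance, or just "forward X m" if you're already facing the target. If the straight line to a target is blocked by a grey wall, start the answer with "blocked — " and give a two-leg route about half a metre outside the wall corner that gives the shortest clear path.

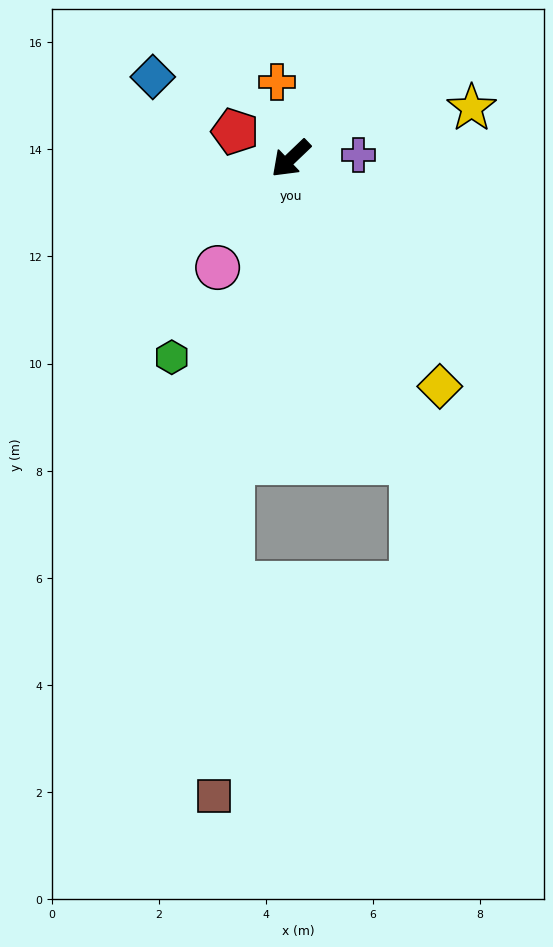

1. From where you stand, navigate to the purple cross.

turn left 139°, forward 1.3 m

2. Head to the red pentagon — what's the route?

turn right 69°, forward 1.2 m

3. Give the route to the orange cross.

turn right 123°, forward 1.5 m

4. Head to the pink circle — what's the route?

turn left 12°, forward 2.5 m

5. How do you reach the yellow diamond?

turn left 79°, forward 5.1 m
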